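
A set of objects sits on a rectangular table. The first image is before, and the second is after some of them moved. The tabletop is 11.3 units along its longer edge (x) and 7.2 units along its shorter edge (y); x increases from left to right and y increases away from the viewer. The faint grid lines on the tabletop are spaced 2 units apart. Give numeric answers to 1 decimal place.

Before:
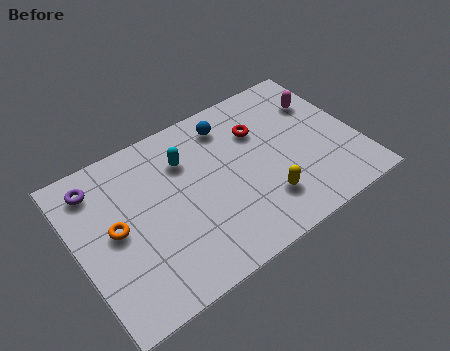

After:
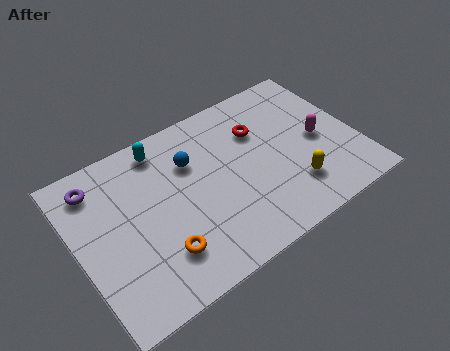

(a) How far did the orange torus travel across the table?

2.4

The orange torus was near (1.5, 3.7) before and (3.0, 1.8) after, so it travelled √(1.5² + 1.9²) ≈ 2.4 units.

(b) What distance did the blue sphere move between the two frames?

1.9

The blue sphere was near (6.5, 5.9) before and (4.8, 5.0) after, so it travelled √(1.7² + 0.9²) ≈ 1.9 units.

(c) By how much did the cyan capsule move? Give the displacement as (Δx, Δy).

(-0.8, 1.0)

The cyan capsule started near (4.6, 5.2) and ended near (3.8, 6.2).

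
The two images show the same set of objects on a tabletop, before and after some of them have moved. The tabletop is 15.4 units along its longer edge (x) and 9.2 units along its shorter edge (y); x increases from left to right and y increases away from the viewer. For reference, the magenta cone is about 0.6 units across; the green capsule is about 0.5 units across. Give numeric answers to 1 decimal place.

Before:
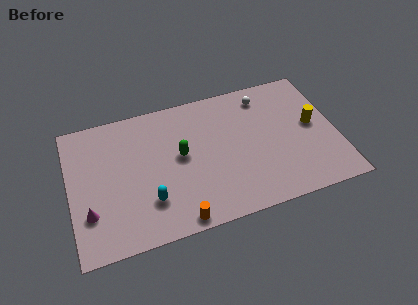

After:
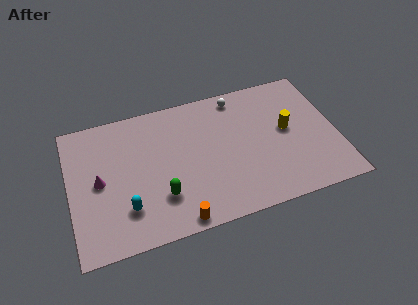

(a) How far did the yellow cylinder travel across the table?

1.5

The yellow cylinder was near (14.1, 4.9) before and (12.6, 5.0) after, so it travelled √(1.5² + 0.1²) ≈ 1.5 units.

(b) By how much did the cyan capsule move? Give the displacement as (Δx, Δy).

(-1.3, -0.1)

The cyan capsule was at about (4.4, 2.5) and moved to about (3.1, 2.4).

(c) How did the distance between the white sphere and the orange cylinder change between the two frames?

-0.5

They were about 8.9 units apart before and 8.4 after — 0.5 units closer together.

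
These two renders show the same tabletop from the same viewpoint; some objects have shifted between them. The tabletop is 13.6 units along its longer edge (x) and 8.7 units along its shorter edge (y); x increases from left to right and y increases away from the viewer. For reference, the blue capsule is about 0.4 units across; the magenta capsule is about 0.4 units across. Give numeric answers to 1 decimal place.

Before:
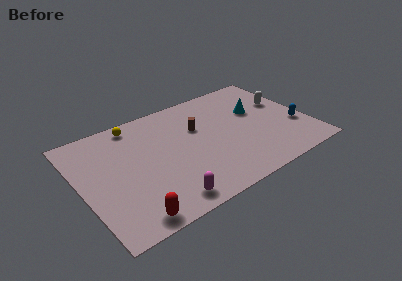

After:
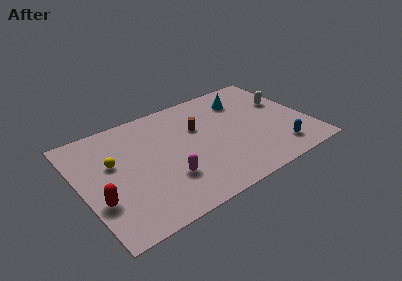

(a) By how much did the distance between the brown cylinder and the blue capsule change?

-0.4

The distance was about 6.2 in the first image and 5.8 in the second, so they moved 0.4 units closer together.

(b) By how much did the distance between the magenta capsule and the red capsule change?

+1.9

They were about 2.1 units apart before and 4.0 after — 1.9 units further apart.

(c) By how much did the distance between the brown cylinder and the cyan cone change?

-0.4

They were about 3.6 units apart before and 3.2 after — 0.4 units closer together.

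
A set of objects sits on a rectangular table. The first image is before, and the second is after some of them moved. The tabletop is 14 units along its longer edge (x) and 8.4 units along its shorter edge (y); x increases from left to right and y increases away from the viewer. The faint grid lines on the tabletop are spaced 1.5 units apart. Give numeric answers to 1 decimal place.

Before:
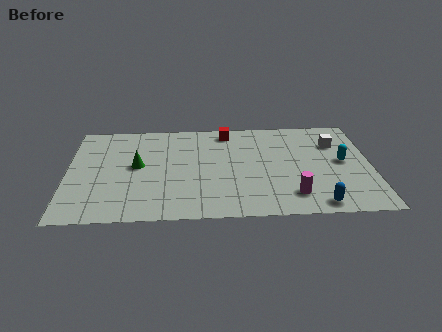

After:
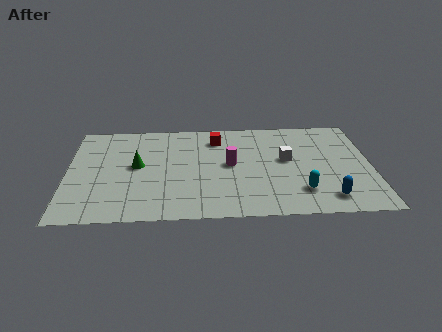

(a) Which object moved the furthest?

the magenta cylinder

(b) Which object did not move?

the green cone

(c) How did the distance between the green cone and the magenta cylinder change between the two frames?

-3.3

Before: roughly 7.6 units apart; after: 4.3. That's 3.3 units closer together.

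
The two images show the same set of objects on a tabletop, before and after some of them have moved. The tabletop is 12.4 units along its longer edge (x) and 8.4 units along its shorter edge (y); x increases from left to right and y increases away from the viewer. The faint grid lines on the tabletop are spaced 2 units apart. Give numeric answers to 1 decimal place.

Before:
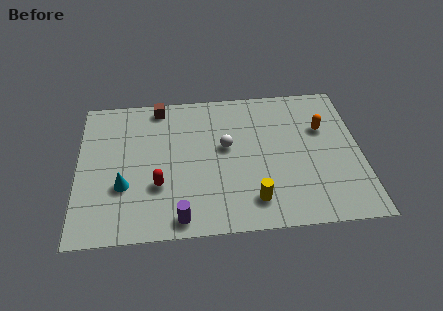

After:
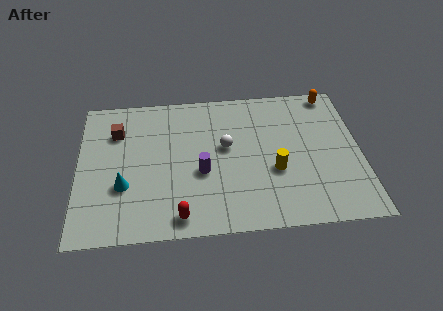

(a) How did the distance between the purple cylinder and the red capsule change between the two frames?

+0.5

Before: roughly 2.1 units apart; after: 2.6. That's 0.5 units further apart.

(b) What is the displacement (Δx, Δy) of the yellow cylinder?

(1.0, 1.6)

From the two frames, the yellow cylinder sits at roughly (7.6, 1.6) before and (8.6, 3.2) after.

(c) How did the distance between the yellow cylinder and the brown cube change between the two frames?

+0.4

Before: roughly 7.1 units apart; after: 7.5. That's 0.4 units further apart.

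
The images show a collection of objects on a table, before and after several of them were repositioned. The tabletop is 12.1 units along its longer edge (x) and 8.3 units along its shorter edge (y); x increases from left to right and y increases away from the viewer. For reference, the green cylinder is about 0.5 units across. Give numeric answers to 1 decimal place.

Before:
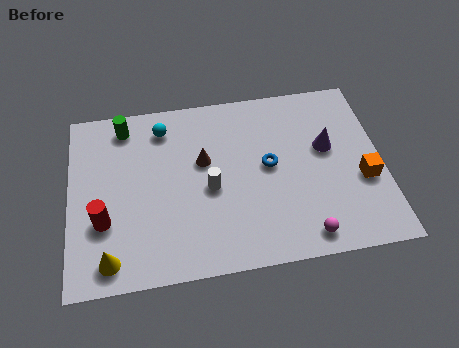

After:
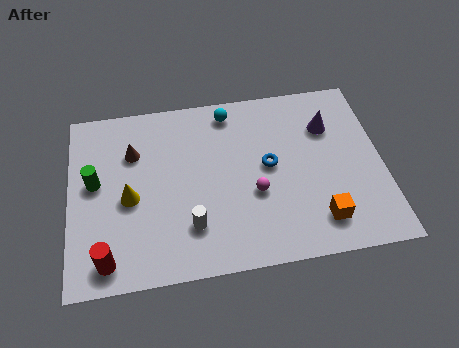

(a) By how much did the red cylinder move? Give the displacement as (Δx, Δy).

(0.1, -1.7)

From the two frames, the red cylinder sits at roughly (1.3, 2.8) before and (1.4, 1.1) after.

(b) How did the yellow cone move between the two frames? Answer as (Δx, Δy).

(0.8, 2.6)

The yellow cone started near (1.5, 1.1) and ended near (2.3, 3.7).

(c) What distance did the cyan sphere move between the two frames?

2.6

From (3.7, 6.8) to (6.3, 7.2), the cyan sphere covered √(2.6² + 0.4²) ≈ 2.6 units.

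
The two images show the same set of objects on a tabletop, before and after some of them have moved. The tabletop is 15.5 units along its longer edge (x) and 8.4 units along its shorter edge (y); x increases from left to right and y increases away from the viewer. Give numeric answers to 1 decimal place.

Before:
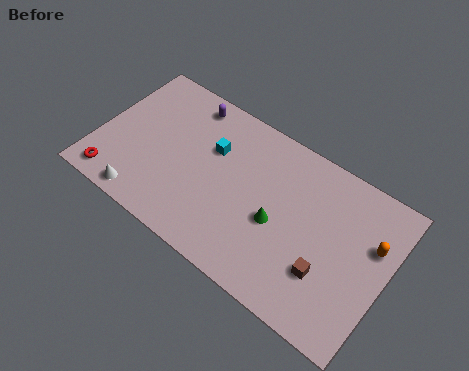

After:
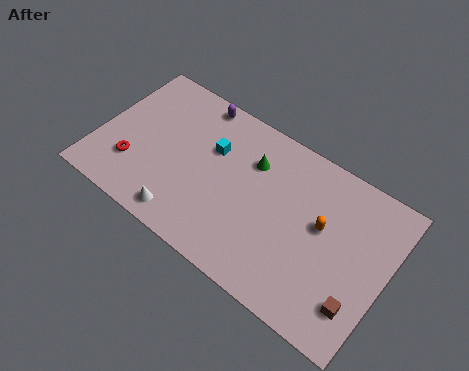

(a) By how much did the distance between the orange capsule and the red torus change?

-3.8

Before: roughly 14.0 units apart; after: 10.2. That's 3.8 units closer together.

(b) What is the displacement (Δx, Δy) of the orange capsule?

(-2.6, -0.6)

The orange capsule started near (14.6, 5.4) and ended near (12.0, 4.8).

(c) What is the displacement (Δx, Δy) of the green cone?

(-1.8, 2.4)

The green cone was at about (9.8, 3.6) and moved to about (8.0, 6.0).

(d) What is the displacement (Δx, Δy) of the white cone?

(2.2, 0.2)

The white cone started near (3.0, 0.9) and ended near (5.2, 1.1).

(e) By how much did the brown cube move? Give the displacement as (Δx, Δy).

(1.8, -0.6)

The brown cube started near (12.6, 2.6) and ended near (14.4, 2.0).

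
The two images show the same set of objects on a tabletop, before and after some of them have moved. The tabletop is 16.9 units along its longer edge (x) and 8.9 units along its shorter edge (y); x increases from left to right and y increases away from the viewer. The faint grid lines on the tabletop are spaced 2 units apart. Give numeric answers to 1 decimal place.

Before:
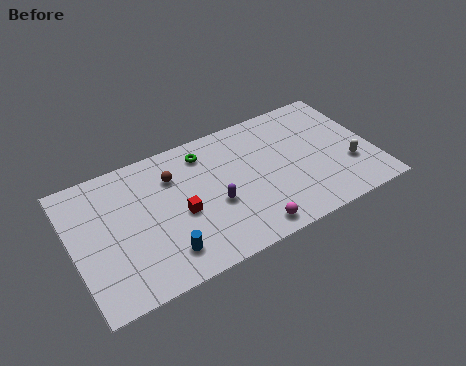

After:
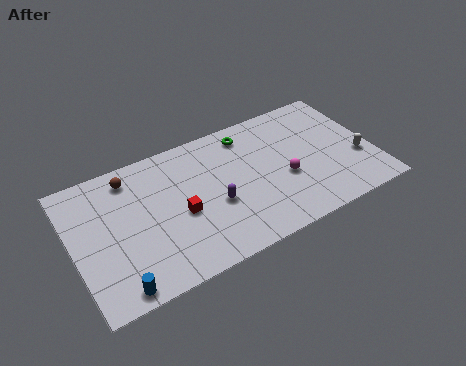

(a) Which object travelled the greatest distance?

the magenta sphere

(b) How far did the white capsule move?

0.7

From (15.4, 2.9) to (16.0, 3.2), the white capsule covered √(0.6² + 0.3²) ≈ 0.7 units.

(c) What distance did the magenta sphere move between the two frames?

3.5

From (9.4, 1.1) to (11.8, 3.6), the magenta sphere covered √(2.4² + 2.5²) ≈ 3.5 units.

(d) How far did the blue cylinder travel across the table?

2.8

From (4.7, 1.8) to (2.0, 0.9), the blue cylinder covered √(2.7² + 0.9²) ≈ 2.8 units.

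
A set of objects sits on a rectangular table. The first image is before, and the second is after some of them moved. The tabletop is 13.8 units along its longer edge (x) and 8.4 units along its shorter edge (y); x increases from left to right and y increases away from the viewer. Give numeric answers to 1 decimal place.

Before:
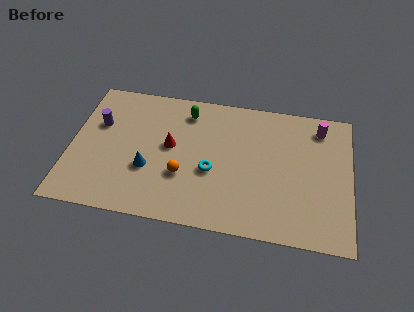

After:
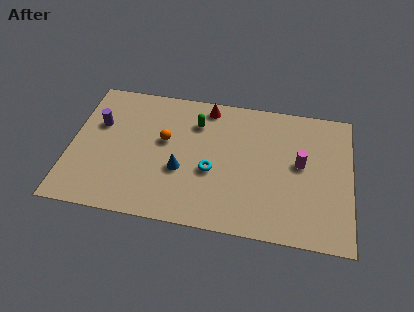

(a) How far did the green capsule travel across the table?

0.8

The green capsule moved from about (5.6, 6.9) to (6.1, 6.3), a distance of √(0.5² + 0.6²) ≈ 0.8.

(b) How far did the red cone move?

3.3

The red cone was near (4.9, 4.6) before and (6.6, 7.4) after, so it travelled √(1.7² + 2.8²) ≈ 3.3 units.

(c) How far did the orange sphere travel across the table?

2.2

From (5.6, 2.9) to (4.6, 4.9), the orange sphere covered √(1.0² + 2.0²) ≈ 2.2 units.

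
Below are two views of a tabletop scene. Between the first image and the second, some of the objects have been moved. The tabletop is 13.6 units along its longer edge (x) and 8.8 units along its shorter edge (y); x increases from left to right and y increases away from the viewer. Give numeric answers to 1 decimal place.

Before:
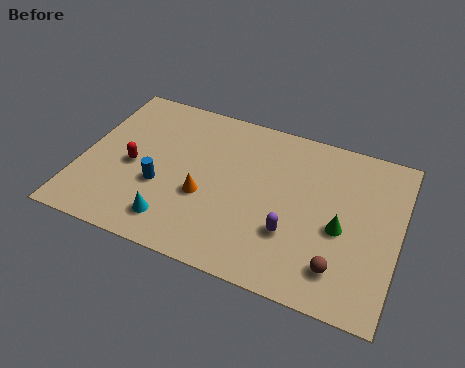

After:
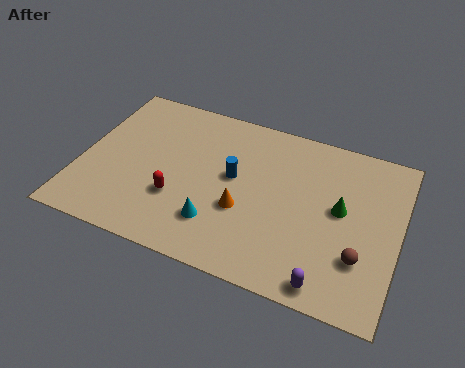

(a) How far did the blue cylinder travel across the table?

3.4

From (3.5, 3.3) to (6.5, 4.9), the blue cylinder covered √(3.0² + 1.6²) ≈ 3.4 units.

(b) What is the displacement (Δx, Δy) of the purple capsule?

(1.7, -1.9)

The purple capsule started near (9.2, 2.8) and ended near (10.9, 0.9).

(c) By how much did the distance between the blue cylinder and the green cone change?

-3.1

Before: roughly 7.7 units apart; after: 4.6. That's 3.1 units closer together.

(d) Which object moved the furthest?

the blue cylinder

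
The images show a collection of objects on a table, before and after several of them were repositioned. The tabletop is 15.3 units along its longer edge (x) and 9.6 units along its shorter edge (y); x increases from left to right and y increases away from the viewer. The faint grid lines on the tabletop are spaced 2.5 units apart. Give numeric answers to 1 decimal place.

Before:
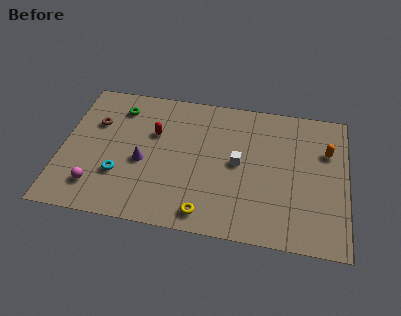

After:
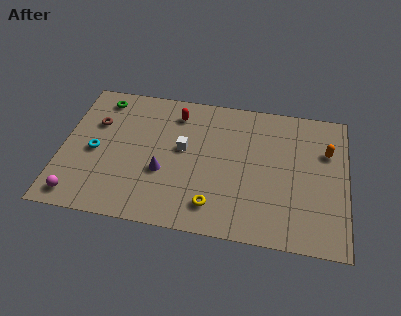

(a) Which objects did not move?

the brown torus and the orange capsule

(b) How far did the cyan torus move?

2.0

The cyan torus was near (3.2, 3.0) before and (1.8, 4.4) after, so it travelled √(1.4² + 1.4²) ≈ 2.0 units.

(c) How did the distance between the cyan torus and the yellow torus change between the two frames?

+2.0

Before: roughly 5.0 units apart; after: 7.0. That's 2.0 units further apart.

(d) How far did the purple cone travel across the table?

1.2

The purple cone moved from about (4.4, 4.1) to (5.5, 3.6), a distance of √(1.1² + 0.5²) ≈ 1.2.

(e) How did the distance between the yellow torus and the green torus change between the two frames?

+0.9

Before: roughly 8.2 units apart; after: 9.1. That's 0.9 units further apart.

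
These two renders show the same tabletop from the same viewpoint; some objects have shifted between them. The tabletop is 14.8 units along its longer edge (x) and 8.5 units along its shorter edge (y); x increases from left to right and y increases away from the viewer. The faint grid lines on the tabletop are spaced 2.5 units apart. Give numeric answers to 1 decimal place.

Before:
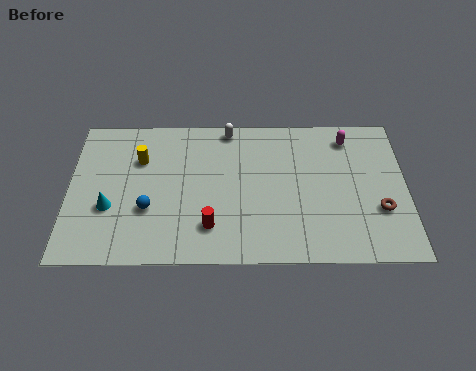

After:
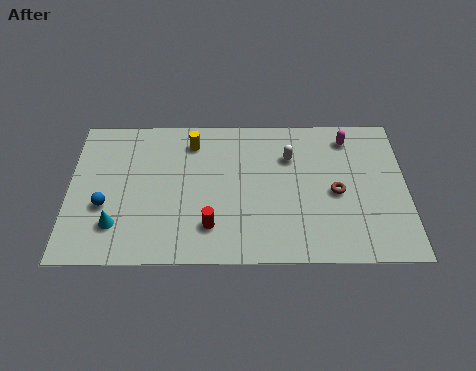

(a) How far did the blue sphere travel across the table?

1.9

From (3.5, 3.0) to (1.6, 3.2), the blue sphere covered √(1.9² + 0.2²) ≈ 1.9 units.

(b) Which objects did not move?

the magenta capsule and the red cylinder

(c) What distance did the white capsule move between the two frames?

3.2

The white capsule was near (7.0, 7.7) before and (9.7, 6.0) after, so it travelled √(2.7² + 1.7²) ≈ 3.2 units.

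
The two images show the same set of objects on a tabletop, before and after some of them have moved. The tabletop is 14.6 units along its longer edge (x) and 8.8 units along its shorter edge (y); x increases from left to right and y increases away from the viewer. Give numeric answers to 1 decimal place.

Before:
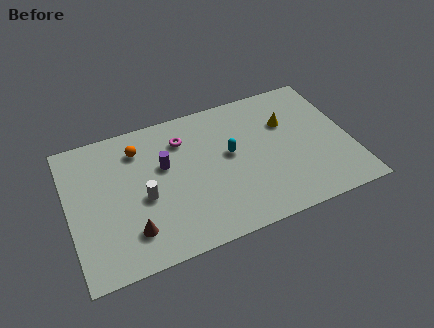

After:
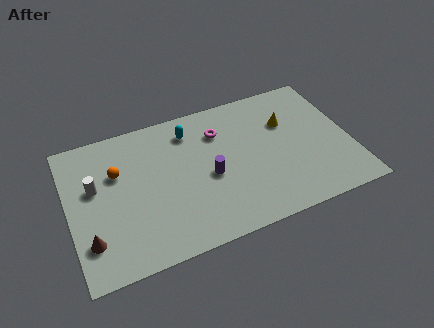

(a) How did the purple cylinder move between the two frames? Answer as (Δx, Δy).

(2.2, -1.5)

The purple cylinder started near (5.0, 5.4) and ended near (7.2, 3.9).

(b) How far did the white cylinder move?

2.8

From (3.8, 3.8) to (1.4, 5.3), the white cylinder covered √(2.4² + 1.5²) ≈ 2.8 units.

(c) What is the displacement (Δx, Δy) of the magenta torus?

(1.9, -0.2)

From the two frames, the magenta torus sits at roughly (6.1, 6.7) before and (8.0, 6.5) after.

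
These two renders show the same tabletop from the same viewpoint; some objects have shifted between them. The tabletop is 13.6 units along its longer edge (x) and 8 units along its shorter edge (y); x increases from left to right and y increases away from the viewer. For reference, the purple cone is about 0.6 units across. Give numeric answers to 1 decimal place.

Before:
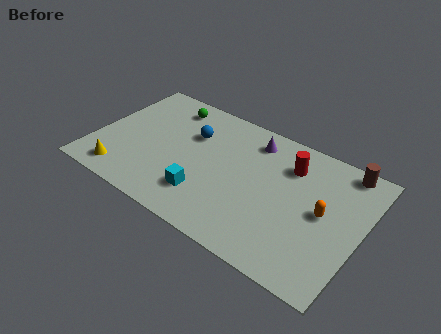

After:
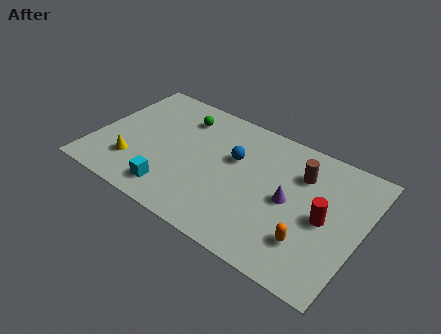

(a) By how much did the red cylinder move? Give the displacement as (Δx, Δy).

(2.1, -2.2)

From the two frames, the red cylinder sits at roughly (9.7, 6.0) before and (11.8, 3.8) after.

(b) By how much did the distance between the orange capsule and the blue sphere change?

-1.9

The distance was about 7.1 in the first image and 5.2 in the second, so they moved 1.9 units closer together.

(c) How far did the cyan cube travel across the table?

1.7

The cyan cube was near (6.0, 2.0) before and (4.4, 1.4) after, so it travelled √(1.6² + 0.6²) ≈ 1.7 units.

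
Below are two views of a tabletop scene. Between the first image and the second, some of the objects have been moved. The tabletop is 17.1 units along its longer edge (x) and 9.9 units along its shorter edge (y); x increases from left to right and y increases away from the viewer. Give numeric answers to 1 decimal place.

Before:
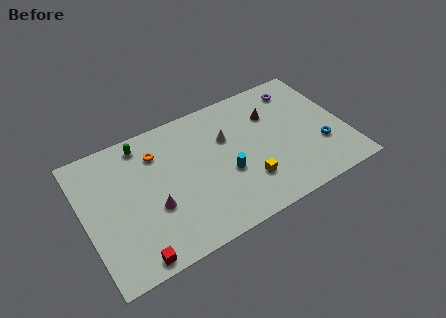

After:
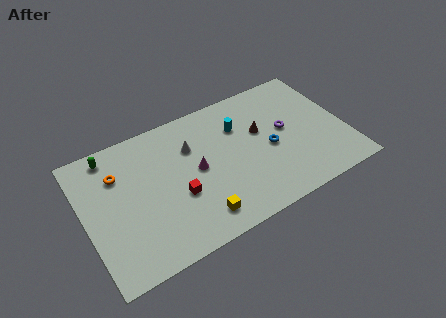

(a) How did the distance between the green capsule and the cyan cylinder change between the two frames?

+1.7

The distance was about 6.8 in the first image and 8.5 in the second, so they moved 1.7 units further apart.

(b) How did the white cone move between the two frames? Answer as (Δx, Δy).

(-2.3, 0.4)

From the two frames, the white cone sits at roughly (9.5, 6.5) before and (7.2, 6.9) after.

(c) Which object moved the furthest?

the red cube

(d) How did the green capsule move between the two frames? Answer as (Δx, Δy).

(-2.1, 0.1)

The green capsule was at about (4.2, 8.6) and moved to about (2.1, 8.7).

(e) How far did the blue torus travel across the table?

3.5

The blue torus moved from about (15.3, 3.2) to (12.1, 4.5), a distance of √(3.2² + 1.3²) ≈ 3.5.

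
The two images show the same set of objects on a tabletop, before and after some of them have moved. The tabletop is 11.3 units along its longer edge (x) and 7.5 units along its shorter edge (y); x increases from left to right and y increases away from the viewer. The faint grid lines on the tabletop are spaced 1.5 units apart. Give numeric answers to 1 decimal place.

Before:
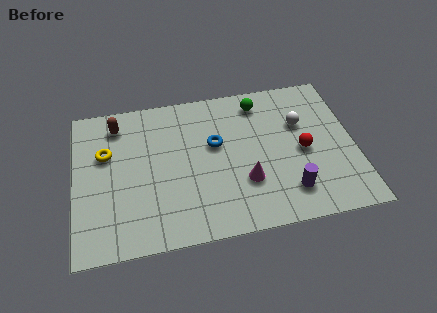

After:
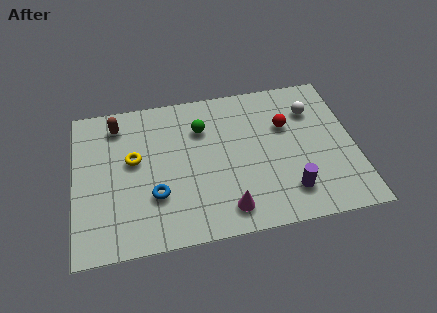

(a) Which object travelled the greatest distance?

the blue torus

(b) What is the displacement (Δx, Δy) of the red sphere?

(-0.6, 1.4)

From the two frames, the red sphere sits at roughly (9.2, 3.5) before and (8.6, 4.9) after.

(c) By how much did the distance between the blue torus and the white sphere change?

+3.7

They were about 3.5 units apart before and 7.2 after — 3.7 units further apart.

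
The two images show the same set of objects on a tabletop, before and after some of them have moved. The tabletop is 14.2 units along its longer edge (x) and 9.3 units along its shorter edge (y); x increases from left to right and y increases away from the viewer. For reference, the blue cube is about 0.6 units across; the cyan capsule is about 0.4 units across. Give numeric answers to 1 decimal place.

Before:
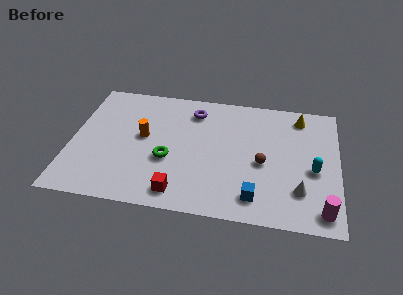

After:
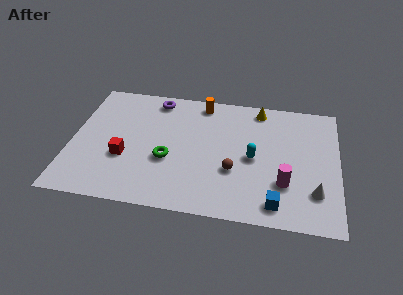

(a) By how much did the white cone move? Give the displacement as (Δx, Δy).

(0.8, 0.0)

The white cone was at about (12.2, 2.4) and moved to about (13.0, 2.4).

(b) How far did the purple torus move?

2.2

The purple torus moved from about (6.4, 7.5) to (4.3, 8.1), a distance of √(2.1² + 0.6²) ≈ 2.2.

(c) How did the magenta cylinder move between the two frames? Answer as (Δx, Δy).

(-2.0, 1.6)

The magenta cylinder started near (13.4, 1.2) and ended near (11.4, 2.8).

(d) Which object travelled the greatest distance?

the orange cylinder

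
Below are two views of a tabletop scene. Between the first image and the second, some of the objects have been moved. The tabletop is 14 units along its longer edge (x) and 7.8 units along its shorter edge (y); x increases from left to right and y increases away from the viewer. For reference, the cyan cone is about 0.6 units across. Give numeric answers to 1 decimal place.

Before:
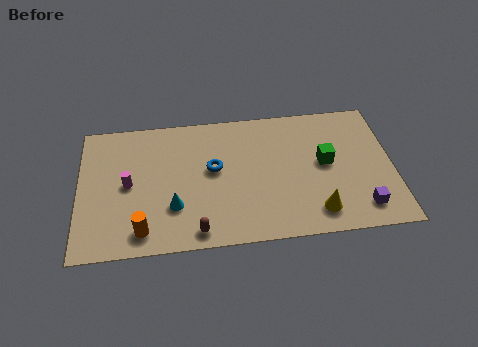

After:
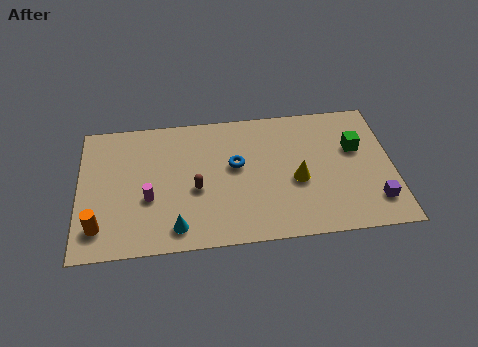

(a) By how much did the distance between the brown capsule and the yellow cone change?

-0.8

Before: roughly 5.3 units apart; after: 4.5. That's 0.8 units closer together.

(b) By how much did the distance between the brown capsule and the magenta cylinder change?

-2.1

Before: roughly 4.2 units apart; after: 2.1. That's 2.1 units closer together.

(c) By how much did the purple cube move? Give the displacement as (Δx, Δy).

(0.6, 0.3)

The purple cube was at about (12.5, 1.4) and moved to about (13.1, 1.7).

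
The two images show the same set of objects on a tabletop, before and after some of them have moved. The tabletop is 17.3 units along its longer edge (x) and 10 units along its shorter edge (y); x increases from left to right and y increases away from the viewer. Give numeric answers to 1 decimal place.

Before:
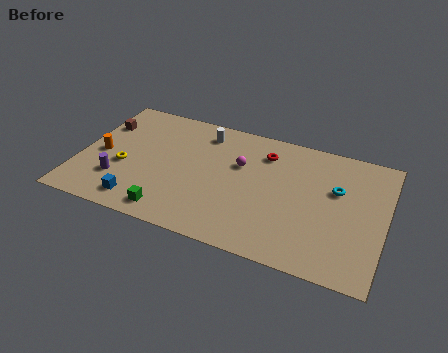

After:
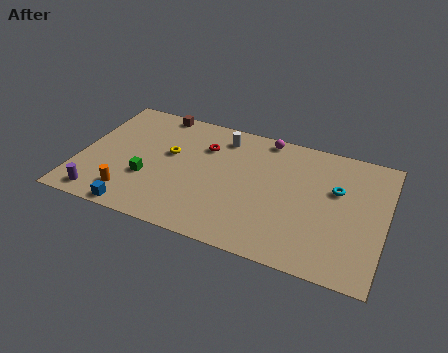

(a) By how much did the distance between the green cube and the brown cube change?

-1.8

The distance was about 7.5 in the first image and 5.7 in the second, so they moved 1.8 units closer together.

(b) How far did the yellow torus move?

3.1

From (2.6, 4.0) to (5.0, 5.9), the yellow torus covered √(2.4² + 1.9²) ≈ 3.1 units.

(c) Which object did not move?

the cyan torus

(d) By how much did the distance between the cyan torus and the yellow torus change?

-2.6

Before: roughly 12.1 units apart; after: 9.5. That's 2.6 units closer together.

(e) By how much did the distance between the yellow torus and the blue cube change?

+2.5

They were about 2.8 units apart before and 5.3 after — 2.5 units further apart.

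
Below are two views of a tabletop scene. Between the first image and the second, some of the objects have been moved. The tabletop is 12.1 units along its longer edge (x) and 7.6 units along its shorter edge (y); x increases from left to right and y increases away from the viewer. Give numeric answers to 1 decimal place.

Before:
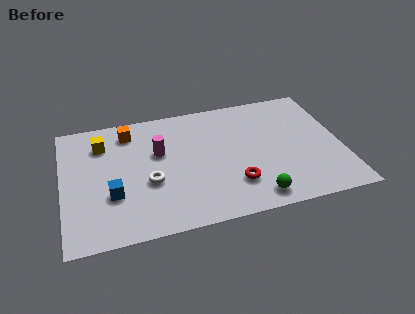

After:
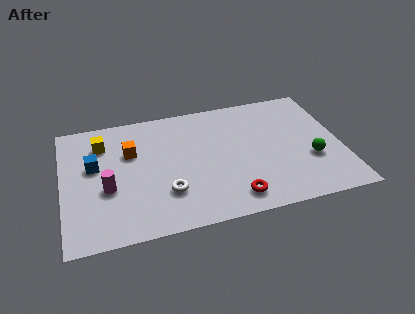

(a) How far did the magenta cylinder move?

2.9

The magenta cylinder was near (4.2, 4.7) before and (1.9, 3.0) after, so it travelled √(2.3² + 1.7²) ≈ 2.9 units.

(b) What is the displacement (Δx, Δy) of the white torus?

(0.7, -0.8)

From the two frames, the white torus sits at roughly (3.7, 3.0) before and (4.4, 2.2) after.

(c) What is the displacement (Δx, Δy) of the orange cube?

(0.0, -1.3)

The orange cube was at about (3.0, 6.3) and moved to about (3.0, 5.0).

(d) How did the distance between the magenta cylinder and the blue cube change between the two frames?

-1.4

They were about 3.0 units apart before and 1.6 after — 1.4 units closer together.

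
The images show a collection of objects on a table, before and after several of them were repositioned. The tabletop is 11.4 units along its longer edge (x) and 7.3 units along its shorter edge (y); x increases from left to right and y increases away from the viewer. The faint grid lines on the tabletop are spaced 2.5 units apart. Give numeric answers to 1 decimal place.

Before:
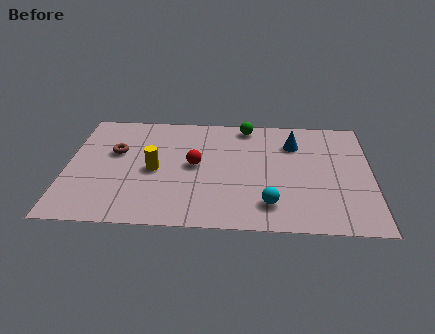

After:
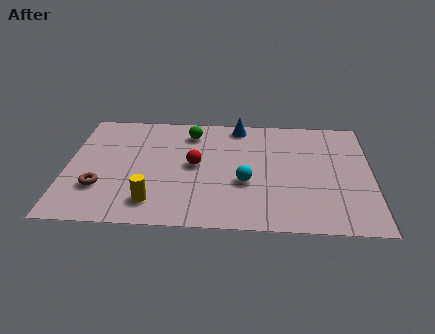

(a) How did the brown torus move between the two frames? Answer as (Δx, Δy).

(-0.5, -2.3)

The brown torus was at about (1.8, 4.5) and moved to about (1.3, 2.2).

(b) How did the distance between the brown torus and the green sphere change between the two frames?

-0.3

Before: roughly 5.3 units apart; after: 5.0. That's 0.3 units closer together.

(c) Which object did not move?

the red sphere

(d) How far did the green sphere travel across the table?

2.2

From (6.7, 6.5) to (4.6, 5.9), the green sphere covered √(2.1² + 0.6²) ≈ 2.2 units.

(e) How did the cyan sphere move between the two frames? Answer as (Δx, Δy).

(-0.9, 1.3)

The cyan sphere started near (7.6, 1.5) and ended near (6.7, 2.8).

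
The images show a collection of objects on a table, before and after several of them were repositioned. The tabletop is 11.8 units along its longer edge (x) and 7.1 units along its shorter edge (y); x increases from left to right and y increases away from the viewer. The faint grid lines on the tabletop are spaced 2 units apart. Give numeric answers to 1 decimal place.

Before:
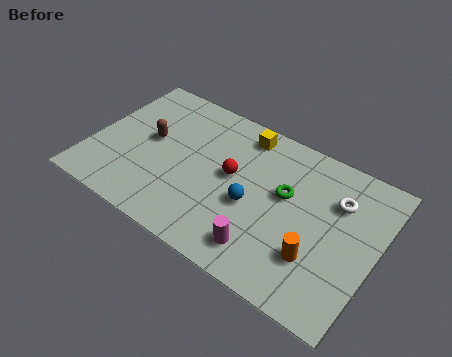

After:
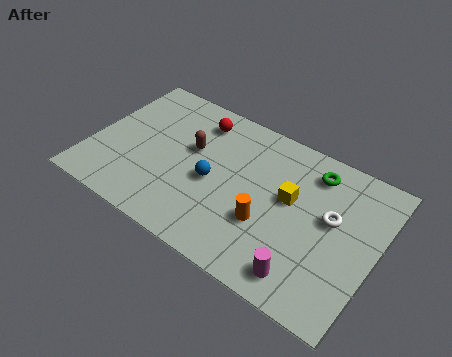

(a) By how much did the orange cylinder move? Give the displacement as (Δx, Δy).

(-2.1, 0.4)

From the two frames, the orange cylinder sits at roughly (9.6, 2.1) before and (7.5, 2.5) after.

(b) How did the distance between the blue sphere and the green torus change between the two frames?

+2.9

They were about 1.7 units apart before and 4.6 after — 2.9 units further apart.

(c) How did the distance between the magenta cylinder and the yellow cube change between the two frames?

-1.9

Before: roughly 5.1 units apart; after: 3.2. That's 1.9 units closer together.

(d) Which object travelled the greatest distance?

the yellow cube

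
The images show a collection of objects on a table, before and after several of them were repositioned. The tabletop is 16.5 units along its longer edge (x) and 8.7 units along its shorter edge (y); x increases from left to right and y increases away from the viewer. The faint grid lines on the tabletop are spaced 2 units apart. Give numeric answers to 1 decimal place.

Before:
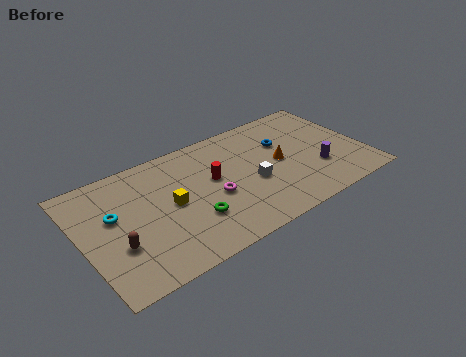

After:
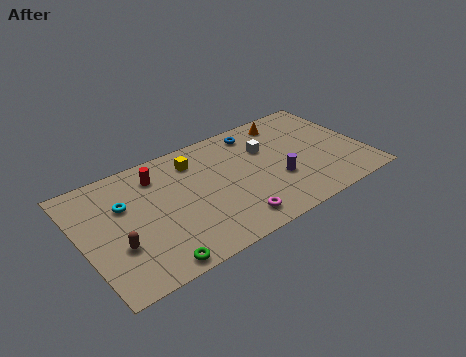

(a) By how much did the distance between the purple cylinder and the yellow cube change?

-2.9

They were about 8.6 units apart before and 5.7 after — 2.9 units closer together.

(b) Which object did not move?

the brown capsule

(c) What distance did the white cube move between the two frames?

2.5

The white cube moved from about (9.8, 3.6) to (11.0, 5.8), a distance of √(1.2² + 2.2²) ≈ 2.5.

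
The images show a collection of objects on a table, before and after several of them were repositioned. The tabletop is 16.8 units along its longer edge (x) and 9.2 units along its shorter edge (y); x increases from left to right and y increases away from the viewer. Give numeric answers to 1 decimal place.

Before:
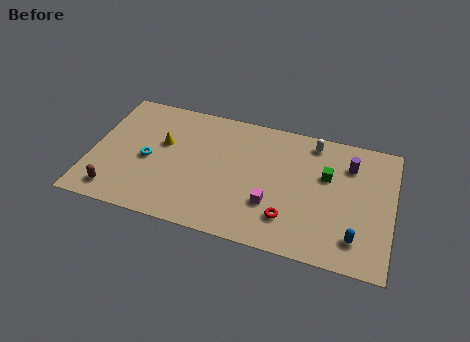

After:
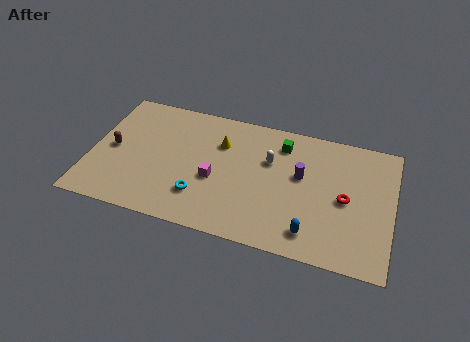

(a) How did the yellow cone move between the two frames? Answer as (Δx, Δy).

(3.2, 0.9)

The yellow cone was at about (3.9, 5.6) and moved to about (7.1, 6.5).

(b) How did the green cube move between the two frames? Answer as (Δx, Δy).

(-2.6, 1.6)

The green cube was at about (13.1, 5.8) and moved to about (10.5, 7.4).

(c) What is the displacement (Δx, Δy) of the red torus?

(3.0, 2.2)

The red torus was at about (11.2, 2.2) and moved to about (14.2, 4.4).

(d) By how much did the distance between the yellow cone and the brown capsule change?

+1.4

Before: roughly 4.8 units apart; after: 6.2. That's 1.4 units further apart.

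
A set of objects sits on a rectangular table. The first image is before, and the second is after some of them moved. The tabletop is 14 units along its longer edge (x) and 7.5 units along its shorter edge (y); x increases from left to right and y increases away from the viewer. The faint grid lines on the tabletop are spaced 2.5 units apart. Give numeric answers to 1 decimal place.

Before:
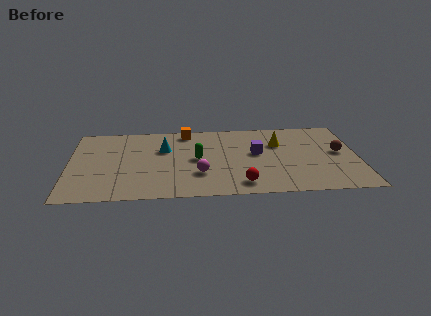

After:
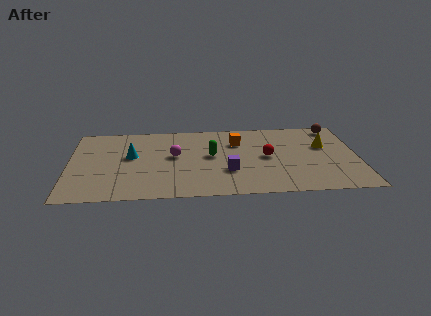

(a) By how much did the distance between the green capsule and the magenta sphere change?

+0.3

The distance was about 1.5 in the first image and 1.8 in the second, so they moved 0.3 units further apart.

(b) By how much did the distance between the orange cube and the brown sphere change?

-2.9

They were about 7.8 units apart before and 4.9 after — 2.9 units closer together.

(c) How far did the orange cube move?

2.8

The orange cube was near (5.7, 6.6) before and (8.2, 5.4) after, so it travelled √(2.5² + 1.2²) ≈ 2.8 units.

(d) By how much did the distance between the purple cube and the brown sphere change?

+2.7

They were about 4.0 units apart before and 6.7 after — 2.7 units further apart.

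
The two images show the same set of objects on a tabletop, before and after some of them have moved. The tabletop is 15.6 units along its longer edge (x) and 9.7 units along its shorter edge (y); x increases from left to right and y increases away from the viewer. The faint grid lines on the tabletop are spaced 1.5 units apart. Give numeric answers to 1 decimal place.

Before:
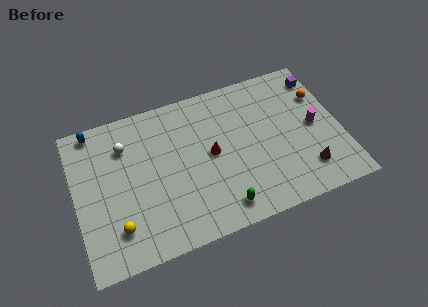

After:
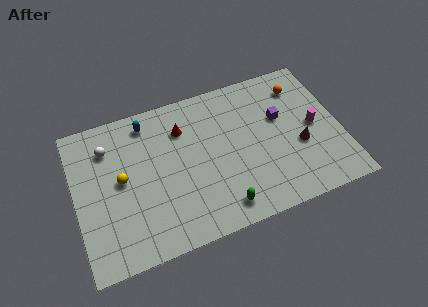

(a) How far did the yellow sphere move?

2.9

The yellow sphere moved from about (2.2, 2.2) to (2.7, 5.1), a distance of √(0.5² + 2.9²) ≈ 2.9.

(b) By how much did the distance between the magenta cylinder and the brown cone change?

-1.4

Before: roughly 2.8 units apart; after: 1.4. That's 1.4 units closer together.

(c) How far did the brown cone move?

1.7

The brown cone was near (13.3, 2.1) before and (13.1, 3.8) after, so it travelled √(0.2² + 1.7²) ≈ 1.7 units.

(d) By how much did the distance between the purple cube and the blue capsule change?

-5.4

Before: roughly 13.4 units apart; after: 8.0. That's 5.4 units closer together.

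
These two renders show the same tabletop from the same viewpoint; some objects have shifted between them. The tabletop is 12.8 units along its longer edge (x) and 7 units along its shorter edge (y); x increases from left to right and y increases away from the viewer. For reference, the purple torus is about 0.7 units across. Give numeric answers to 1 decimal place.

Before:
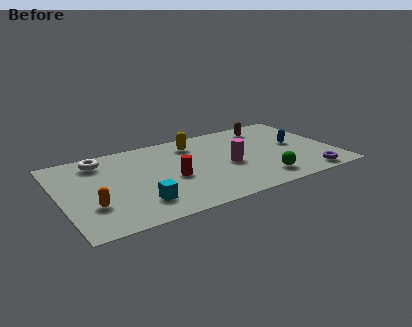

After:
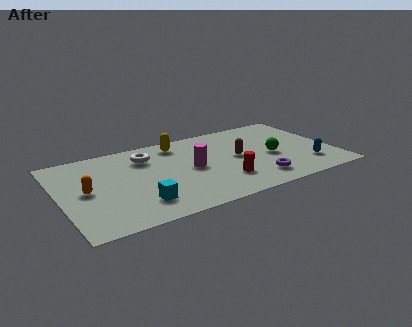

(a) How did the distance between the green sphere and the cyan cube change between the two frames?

+1.0

They were about 5.7 units apart before and 6.7 after — 1.0 units further apart.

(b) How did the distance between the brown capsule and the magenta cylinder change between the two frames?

-1.3

The distance was about 3.5 in the first image and 2.2 in the second, so they moved 1.3 units closer together.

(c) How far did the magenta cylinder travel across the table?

1.7

From (7.8, 3.1) to (6.1, 3.5), the magenta cylinder covered √(1.7² + 0.4²) ≈ 1.7 units.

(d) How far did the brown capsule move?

2.8

The brown capsule was near (10.1, 5.8) before and (8.3, 3.6) after, so it travelled √(1.8² + 2.2²) ≈ 2.8 units.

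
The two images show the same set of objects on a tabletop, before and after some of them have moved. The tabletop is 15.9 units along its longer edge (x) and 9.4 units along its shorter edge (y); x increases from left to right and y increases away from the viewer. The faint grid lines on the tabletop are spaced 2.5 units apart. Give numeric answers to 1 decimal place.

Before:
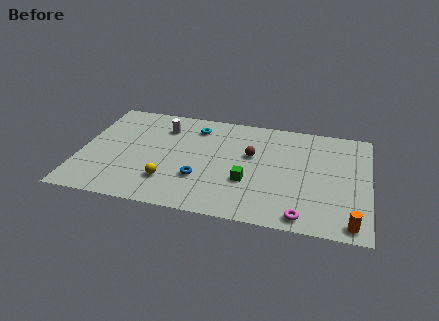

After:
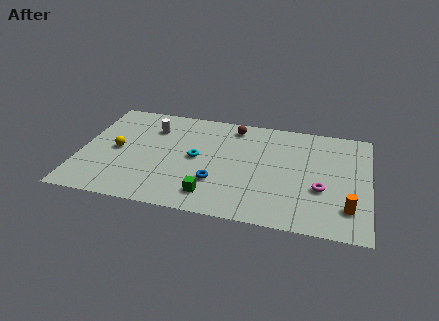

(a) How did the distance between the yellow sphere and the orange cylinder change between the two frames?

+2.9

They were about 10.1 units apart before and 13.0 after — 2.9 units further apart.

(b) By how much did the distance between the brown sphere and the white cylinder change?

-0.6

The distance was about 5.2 in the first image and 4.6 in the second, so they moved 0.6 units closer together.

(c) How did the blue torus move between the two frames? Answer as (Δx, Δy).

(0.9, -0.1)

The blue torus was at about (6.7, 3.0) and moved to about (7.6, 2.9).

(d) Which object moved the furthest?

the yellow sphere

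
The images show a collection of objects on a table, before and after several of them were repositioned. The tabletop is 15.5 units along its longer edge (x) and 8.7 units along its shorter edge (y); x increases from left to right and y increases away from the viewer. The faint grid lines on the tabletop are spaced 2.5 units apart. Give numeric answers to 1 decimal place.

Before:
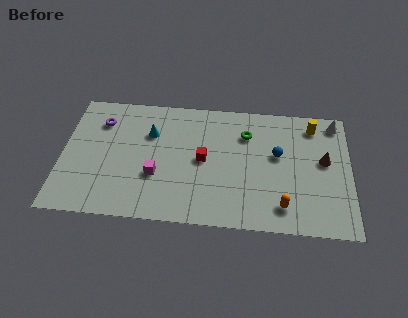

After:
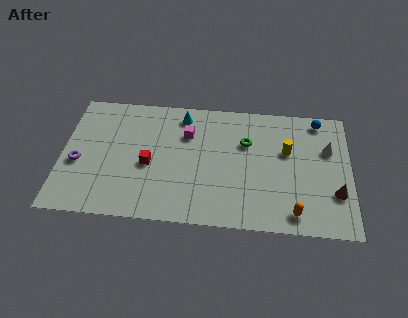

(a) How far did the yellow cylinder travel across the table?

2.4

The yellow cylinder was near (13.5, 7.3) before and (12.1, 5.4) after, so it travelled √(1.4² + 1.9²) ≈ 2.4 units.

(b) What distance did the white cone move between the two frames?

1.9

From (14.7, 7.6) to (14.3, 5.7), the white cone covered √(0.4² + 1.9²) ≈ 1.9 units.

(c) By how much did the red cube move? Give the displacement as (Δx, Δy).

(-2.9, -0.6)

The red cube started near (7.6, 4.4) and ended near (4.7, 3.8).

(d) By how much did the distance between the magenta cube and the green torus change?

-2.6

Before: roughly 5.8 units apart; after: 3.2. That's 2.6 units closer together.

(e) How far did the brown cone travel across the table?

2.3

From (14.1, 4.9) to (14.7, 2.7), the brown cone covered √(0.6² + 2.2²) ≈ 2.3 units.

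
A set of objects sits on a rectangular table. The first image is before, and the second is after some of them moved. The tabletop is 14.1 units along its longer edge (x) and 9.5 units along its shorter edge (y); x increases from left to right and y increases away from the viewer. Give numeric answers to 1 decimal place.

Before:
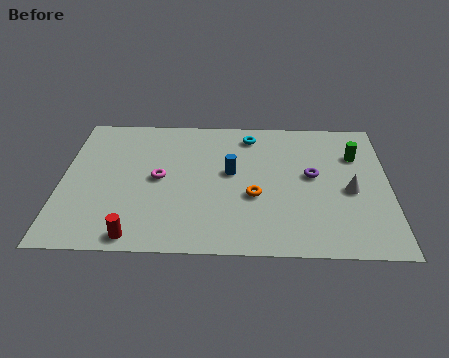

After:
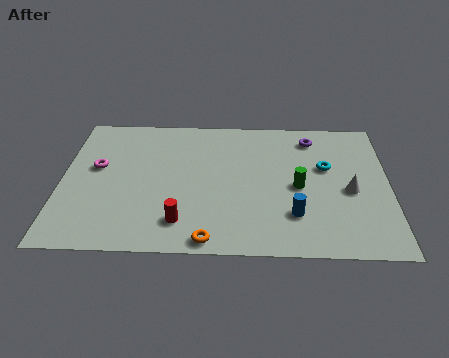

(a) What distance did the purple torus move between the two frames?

2.7

The purple torus was near (10.8, 5.2) before and (10.8, 7.9) after, so it travelled √(0.0² + 2.7²) ≈ 2.7 units.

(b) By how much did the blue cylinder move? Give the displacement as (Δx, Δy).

(2.7, -2.8)

From the two frames, the blue cylinder sits at roughly (7.3, 5.3) before and (10.0, 2.5) after.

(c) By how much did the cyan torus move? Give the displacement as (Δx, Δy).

(3.3, -2.2)

The cyan torus started near (8.1, 8.0) and ended near (11.4, 5.8).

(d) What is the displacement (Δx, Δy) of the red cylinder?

(1.9, 1.0)

The red cylinder was at about (3.3, 0.9) and moved to about (5.2, 1.9).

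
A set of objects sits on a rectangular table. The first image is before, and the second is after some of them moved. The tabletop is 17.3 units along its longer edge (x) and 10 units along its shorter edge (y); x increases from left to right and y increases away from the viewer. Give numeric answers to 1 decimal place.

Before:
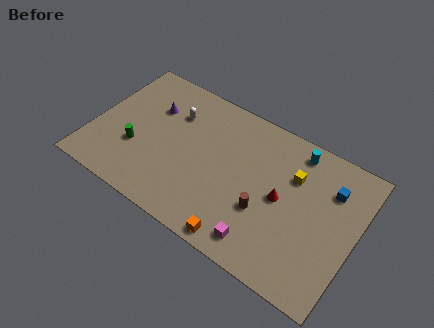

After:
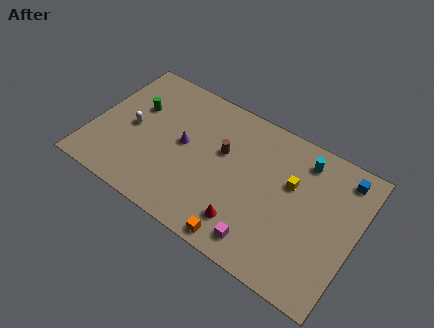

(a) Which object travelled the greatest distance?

the brown cylinder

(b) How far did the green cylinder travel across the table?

2.9

From (3.0, 3.5) to (2.5, 6.4), the green cylinder covered √(0.5² + 2.9²) ≈ 2.9 units.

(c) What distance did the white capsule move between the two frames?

3.4

The white capsule moved from about (4.9, 7.2) to (2.5, 4.8), a distance of √(2.4² + 2.4²) ≈ 3.4.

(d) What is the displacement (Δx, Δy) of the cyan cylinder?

(0.5, -0.4)

The cyan cylinder was at about (12.9, 8.7) and moved to about (13.4, 8.3).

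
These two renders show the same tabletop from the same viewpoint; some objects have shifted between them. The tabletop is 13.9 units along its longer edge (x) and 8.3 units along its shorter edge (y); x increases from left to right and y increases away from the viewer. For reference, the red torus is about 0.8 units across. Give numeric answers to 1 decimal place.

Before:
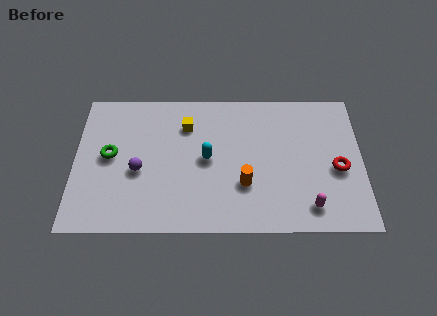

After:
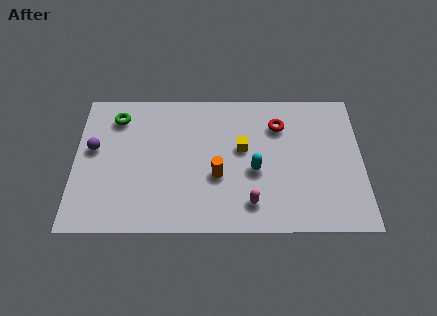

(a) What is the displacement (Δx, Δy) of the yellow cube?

(2.7, -1.4)

The yellow cube started near (5.4, 6.2) and ended near (8.1, 4.8).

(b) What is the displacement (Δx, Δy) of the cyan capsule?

(2.3, -0.7)

The cyan capsule started near (6.4, 4.2) and ended near (8.7, 3.5).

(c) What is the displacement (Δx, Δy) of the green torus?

(0.3, 2.3)

From the two frames, the green torus sits at roughly (1.7, 4.4) before and (2.0, 6.7) after.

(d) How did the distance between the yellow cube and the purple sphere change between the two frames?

+3.7

The distance was about 3.5 in the first image and 7.2 in the second, so they moved 3.7 units further apart.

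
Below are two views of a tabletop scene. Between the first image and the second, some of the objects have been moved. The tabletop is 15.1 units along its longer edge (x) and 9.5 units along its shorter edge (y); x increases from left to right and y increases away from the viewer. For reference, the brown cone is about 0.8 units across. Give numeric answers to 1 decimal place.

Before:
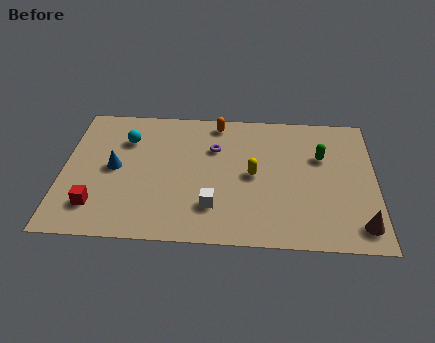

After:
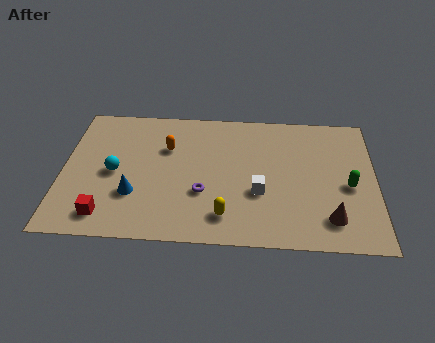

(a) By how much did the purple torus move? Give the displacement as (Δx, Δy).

(-0.5, -3.2)

The purple torus started near (7.3, 6.5) and ended near (6.8, 3.3).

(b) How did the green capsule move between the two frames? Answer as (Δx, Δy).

(1.3, -2.0)

The green capsule was at about (12.5, 6.2) and moved to about (13.8, 4.2).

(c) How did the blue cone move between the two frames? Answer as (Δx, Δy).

(1.0, -1.8)

The blue cone was at about (2.5, 4.8) and moved to about (3.5, 3.0).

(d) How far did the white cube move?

2.5

The white cube moved from about (7.3, 2.4) to (9.5, 3.5), a distance of √(2.2² + 1.1²) ≈ 2.5.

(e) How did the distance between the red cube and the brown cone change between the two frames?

-1.9

Before: roughly 12.6 units apart; after: 10.7. That's 1.9 units closer together.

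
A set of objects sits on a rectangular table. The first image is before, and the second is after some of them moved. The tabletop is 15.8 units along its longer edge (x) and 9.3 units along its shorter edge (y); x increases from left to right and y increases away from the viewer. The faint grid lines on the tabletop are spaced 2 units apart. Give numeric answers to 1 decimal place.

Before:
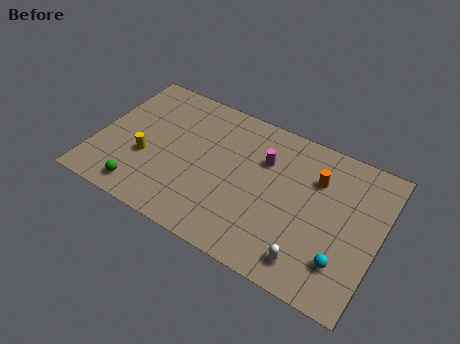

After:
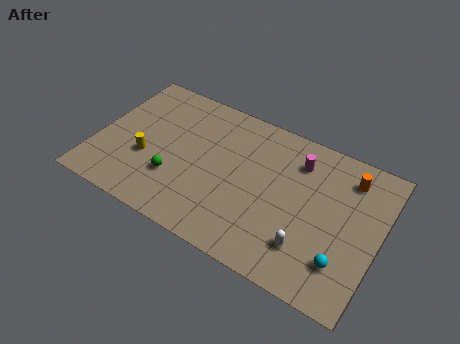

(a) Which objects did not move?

the yellow cylinder and the cyan sphere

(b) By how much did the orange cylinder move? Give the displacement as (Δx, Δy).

(1.7, 0.9)

The orange cylinder was at about (12.1, 6.6) and moved to about (13.8, 7.5).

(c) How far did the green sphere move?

2.3

From (3.0, 1.3) to (4.6, 2.9), the green sphere covered √(1.6² + 1.6²) ≈ 2.3 units.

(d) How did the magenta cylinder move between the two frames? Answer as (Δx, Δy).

(1.8, 0.8)

The magenta cylinder started near (9.2, 6.4) and ended near (11.0, 7.2).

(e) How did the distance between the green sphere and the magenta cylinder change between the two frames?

-0.3

The distance was about 8.0 in the first image and 7.7 in the second, so they moved 0.3 units closer together.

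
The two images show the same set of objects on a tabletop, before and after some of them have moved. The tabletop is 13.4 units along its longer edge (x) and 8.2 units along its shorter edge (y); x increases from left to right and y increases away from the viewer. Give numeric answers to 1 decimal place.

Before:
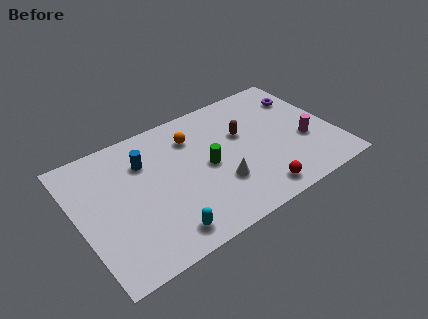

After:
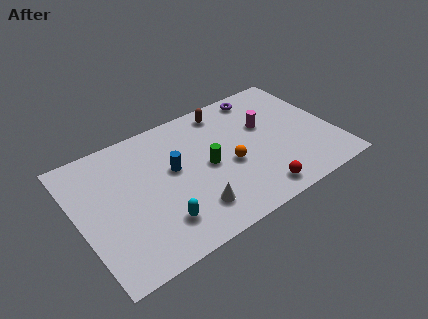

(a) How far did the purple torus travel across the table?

2.4

The purple torus moved from about (12.3, 6.1) to (10.2, 7.2), a distance of √(2.1² + 1.1²) ≈ 2.4.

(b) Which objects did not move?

the red sphere and the green cylinder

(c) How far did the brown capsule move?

2.1

From (8.8, 5.1) to (8.2, 7.1), the brown capsule covered √(0.6² + 2.0²) ≈ 2.1 units.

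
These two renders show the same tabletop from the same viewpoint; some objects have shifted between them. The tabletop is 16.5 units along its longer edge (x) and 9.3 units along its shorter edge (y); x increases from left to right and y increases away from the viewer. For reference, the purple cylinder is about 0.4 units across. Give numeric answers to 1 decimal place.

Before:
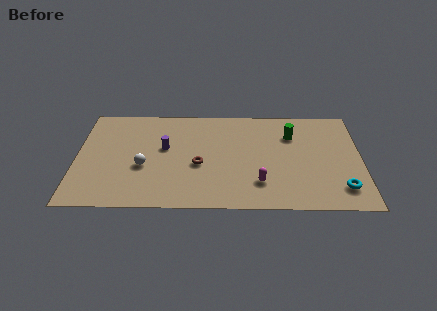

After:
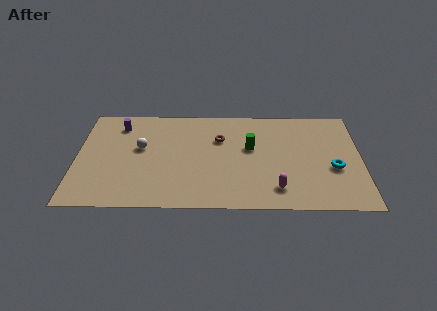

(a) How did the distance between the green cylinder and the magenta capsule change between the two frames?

-0.8

Before: roughly 4.8 units apart; after: 4.0. That's 0.8 units closer together.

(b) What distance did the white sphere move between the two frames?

1.7

The white sphere was near (3.9, 3.7) before and (3.7, 5.4) after, so it travelled √(0.2² + 1.7²) ≈ 1.7 units.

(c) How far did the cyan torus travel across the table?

1.8

The cyan torus was near (15.3, 1.9) before and (14.9, 3.7) after, so it travelled √(0.4² + 1.8²) ≈ 1.8 units.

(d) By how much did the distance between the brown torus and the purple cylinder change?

+3.5

They were about 2.5 units apart before and 6.0 after — 3.5 units further apart.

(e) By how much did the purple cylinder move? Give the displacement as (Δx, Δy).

(-2.7, 2.1)

The purple cylinder started near (5.1, 5.4) and ended near (2.4, 7.5).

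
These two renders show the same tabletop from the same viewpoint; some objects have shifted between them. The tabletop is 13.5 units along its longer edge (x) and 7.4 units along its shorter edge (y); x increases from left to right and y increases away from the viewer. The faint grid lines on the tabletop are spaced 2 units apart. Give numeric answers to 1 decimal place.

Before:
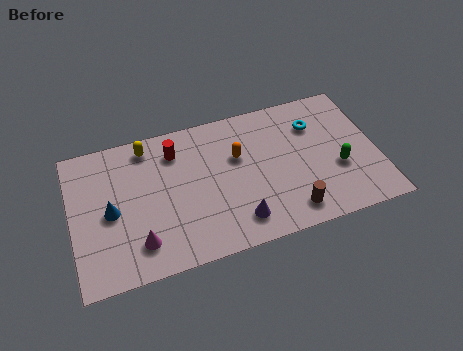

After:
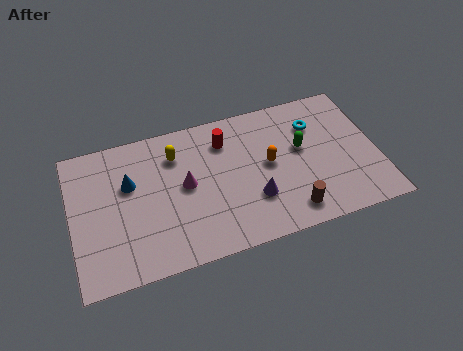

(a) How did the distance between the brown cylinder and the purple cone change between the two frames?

-0.4

They were about 2.3 units apart before and 1.9 after — 0.4 units closer together.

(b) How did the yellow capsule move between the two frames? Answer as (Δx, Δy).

(1.2, -0.8)

The yellow capsule was at about (3.5, 6.4) and moved to about (4.7, 5.6).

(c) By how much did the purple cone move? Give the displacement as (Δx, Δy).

(0.8, 0.9)

The purple cone started near (7.1, 1.4) and ended near (7.9, 2.3).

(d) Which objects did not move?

the brown cylinder and the cyan torus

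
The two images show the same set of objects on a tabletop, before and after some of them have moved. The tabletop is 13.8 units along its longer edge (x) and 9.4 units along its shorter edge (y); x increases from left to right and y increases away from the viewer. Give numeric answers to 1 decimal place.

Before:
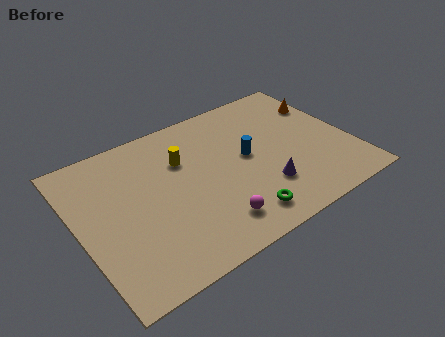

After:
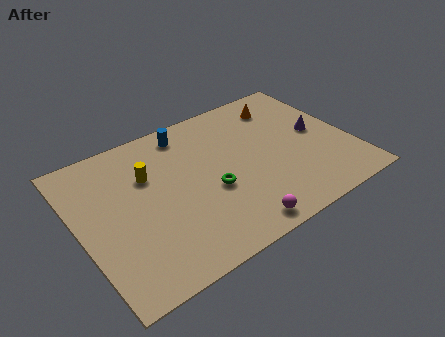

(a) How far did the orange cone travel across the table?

2.2

The orange cone moved from about (13.0, 6.7) to (11.0, 7.6), a distance of √(2.0² + 0.9²) ≈ 2.2.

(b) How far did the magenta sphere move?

1.3

From (6.2, 1.8) to (7.2, 1.0), the magenta sphere covered √(1.0² + 0.8²) ≈ 1.3 units.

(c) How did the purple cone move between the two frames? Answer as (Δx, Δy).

(3.3, 2.3)

The purple cone was at about (9.0, 2.6) and moved to about (12.3, 4.9).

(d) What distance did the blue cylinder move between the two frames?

4.0

The blue cylinder was near (8.6, 5.0) before and (6.0, 8.1) after, so it travelled √(2.6² + 3.1²) ≈ 4.0 units.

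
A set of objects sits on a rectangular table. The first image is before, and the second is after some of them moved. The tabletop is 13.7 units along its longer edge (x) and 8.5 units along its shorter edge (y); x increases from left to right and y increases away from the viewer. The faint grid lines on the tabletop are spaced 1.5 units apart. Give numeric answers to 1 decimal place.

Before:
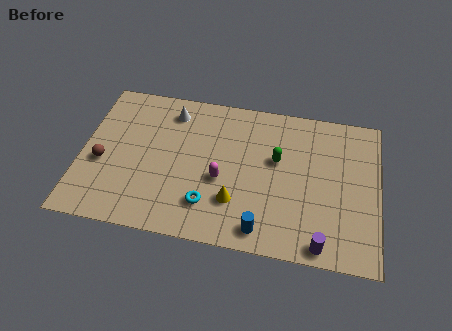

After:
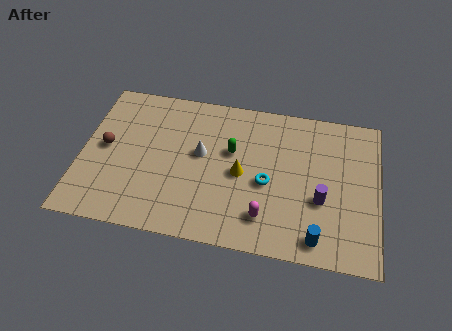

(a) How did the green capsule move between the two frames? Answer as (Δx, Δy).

(-2.1, 0.1)

From the two frames, the green capsule sits at roughly (9.0, 5.1) before and (6.9, 5.2) after.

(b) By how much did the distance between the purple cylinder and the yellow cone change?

-0.5

The distance was about 4.3 in the first image and 3.8 in the second, so they moved 0.5 units closer together.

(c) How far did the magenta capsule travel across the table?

2.7

From (6.5, 3.5) to (8.6, 1.8), the magenta capsule covered √(2.1² + 1.7²) ≈ 2.7 units.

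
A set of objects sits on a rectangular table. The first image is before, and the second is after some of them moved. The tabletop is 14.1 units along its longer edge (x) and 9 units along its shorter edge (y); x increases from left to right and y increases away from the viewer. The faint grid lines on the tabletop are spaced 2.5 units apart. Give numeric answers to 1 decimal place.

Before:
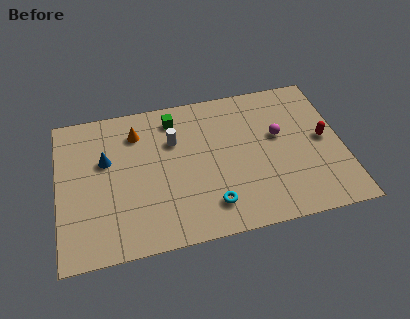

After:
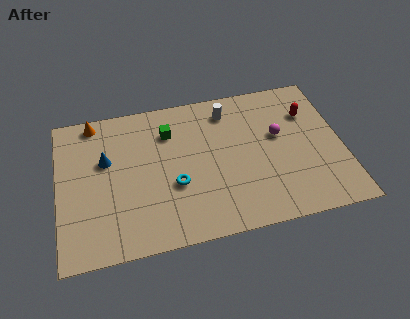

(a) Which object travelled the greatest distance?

the white cylinder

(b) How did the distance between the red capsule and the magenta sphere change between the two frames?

-0.4

Before: roughly 2.3 units apart; after: 1.9. That's 0.4 units closer together.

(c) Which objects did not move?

the blue cone and the magenta sphere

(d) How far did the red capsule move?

1.9

The red capsule moved from about (13.2, 4.6) to (12.6, 6.4), a distance of √(0.6² + 1.8²) ≈ 1.9.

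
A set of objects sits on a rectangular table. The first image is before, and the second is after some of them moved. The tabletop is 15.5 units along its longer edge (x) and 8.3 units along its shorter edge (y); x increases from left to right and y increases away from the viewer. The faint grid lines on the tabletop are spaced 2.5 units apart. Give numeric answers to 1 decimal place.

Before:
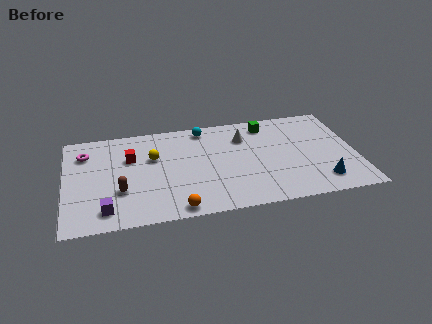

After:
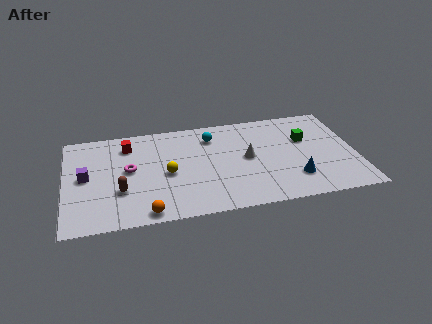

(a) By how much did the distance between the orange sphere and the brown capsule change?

-1.1

The distance was about 3.5 in the first image and 2.4 in the second, so they moved 1.1 units closer together.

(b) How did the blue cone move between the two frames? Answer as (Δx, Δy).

(-1.4, 0.5)

The blue cone started near (13.5, 1.6) and ended near (12.1, 2.1).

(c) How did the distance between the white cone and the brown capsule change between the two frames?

-0.5

The distance was about 7.5 in the first image and 7.0 in the second, so they moved 0.5 units closer together.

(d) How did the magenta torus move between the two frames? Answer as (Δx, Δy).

(2.3, -1.8)

From the two frames, the magenta torus sits at roughly (1.1, 6.3) before and (3.4, 4.5) after.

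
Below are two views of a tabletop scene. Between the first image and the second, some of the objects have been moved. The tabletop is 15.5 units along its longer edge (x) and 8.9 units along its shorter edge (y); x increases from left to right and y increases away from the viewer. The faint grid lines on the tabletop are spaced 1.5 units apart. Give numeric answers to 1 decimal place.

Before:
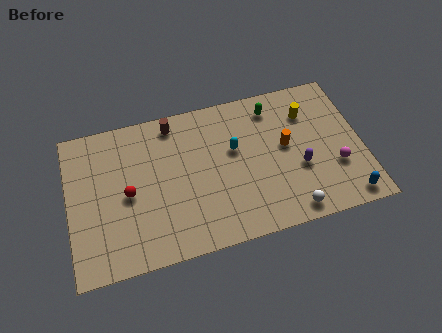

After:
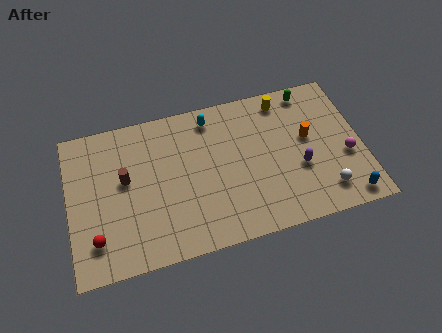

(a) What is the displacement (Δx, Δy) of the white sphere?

(1.9, 0.7)

The white sphere was at about (11.4, 1.0) and moved to about (13.3, 1.7).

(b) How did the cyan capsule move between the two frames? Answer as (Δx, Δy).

(-1.1, 2.2)

From the two frames, the cyan capsule sits at roughly (8.8, 5.4) before and (7.7, 7.6) after.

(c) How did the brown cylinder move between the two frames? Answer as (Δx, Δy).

(-2.7, -2.7)

The brown cylinder started near (5.7, 7.8) and ended near (3.0, 5.1).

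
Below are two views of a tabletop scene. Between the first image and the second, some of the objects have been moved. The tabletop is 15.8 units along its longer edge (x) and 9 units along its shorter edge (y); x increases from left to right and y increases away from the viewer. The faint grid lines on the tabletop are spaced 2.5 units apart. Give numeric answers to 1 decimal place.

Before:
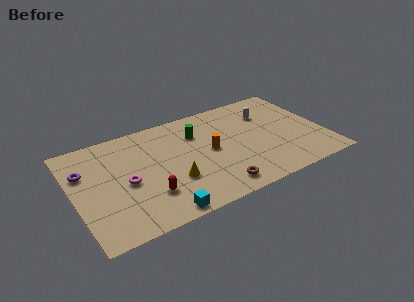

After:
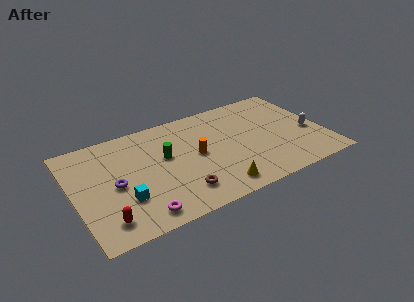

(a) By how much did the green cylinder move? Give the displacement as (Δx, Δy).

(-2.2, -1.2)

The green cylinder was at about (8.0, 6.5) and moved to about (5.8, 5.3).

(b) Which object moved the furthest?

the white capsule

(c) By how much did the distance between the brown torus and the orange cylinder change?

-0.3

Before: roughly 3.3 units apart; after: 3.0. That's 0.3 units closer together.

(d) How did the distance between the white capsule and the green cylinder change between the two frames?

+4.6

Before: roughly 4.6 units apart; after: 9.2. That's 4.6 units further apart.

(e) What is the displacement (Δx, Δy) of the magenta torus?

(0.5, -2.9)

The magenta torus was at about (3.2, 4.1) and moved to about (3.7, 1.2).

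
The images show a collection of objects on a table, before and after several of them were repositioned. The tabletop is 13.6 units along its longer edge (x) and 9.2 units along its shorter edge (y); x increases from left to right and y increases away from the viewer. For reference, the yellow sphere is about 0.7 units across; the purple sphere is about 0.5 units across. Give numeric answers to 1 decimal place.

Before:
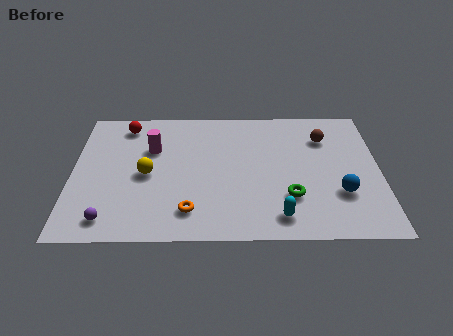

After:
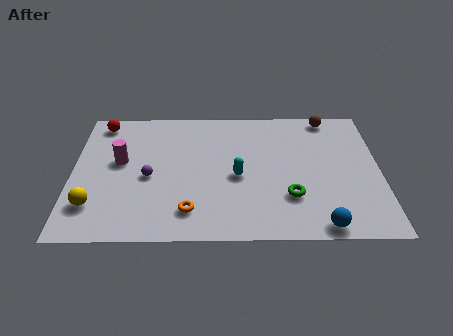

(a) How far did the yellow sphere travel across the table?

3.1

From (3.3, 4.3) to (1.0, 2.2), the yellow sphere covered √(2.3² + 2.1²) ≈ 3.1 units.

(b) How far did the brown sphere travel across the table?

1.5

The brown sphere was near (11.2, 6.8) before and (11.4, 8.3) after, so it travelled √(0.2² + 1.5²) ≈ 1.5 units.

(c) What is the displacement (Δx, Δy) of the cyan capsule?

(-1.8, 2.7)

From the two frames, the cyan capsule sits at roughly (9.1, 1.4) before and (7.3, 4.1) after.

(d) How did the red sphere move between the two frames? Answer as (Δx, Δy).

(-1.1, 0.2)

The red sphere was at about (2.3, 7.8) and moved to about (1.2, 8.0).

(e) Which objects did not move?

the orange torus and the green torus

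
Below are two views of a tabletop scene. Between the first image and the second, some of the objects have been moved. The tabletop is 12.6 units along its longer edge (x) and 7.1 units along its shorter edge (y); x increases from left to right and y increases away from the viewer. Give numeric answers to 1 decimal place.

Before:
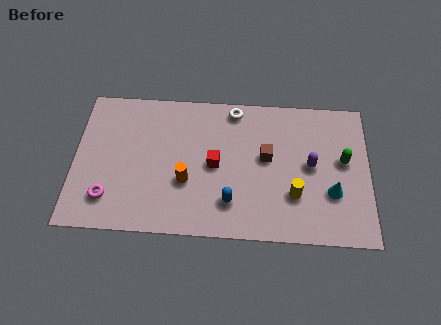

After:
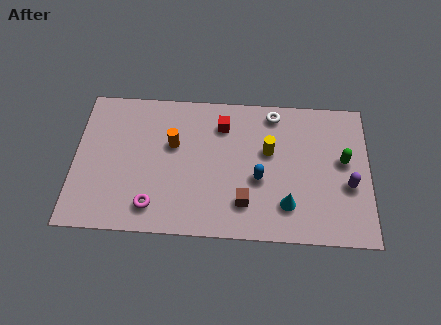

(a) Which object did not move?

the green capsule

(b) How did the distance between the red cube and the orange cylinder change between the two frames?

+0.9

They were about 1.5 units apart before and 2.4 after — 0.9 units further apart.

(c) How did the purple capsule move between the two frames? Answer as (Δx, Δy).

(1.6, -0.9)

From the two frames, the purple capsule sits at roughly (10.1, 3.7) before and (11.7, 2.8) after.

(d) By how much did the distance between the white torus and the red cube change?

-0.6

Before: roughly 2.9 units apart; after: 2.3. That's 0.6 units closer together.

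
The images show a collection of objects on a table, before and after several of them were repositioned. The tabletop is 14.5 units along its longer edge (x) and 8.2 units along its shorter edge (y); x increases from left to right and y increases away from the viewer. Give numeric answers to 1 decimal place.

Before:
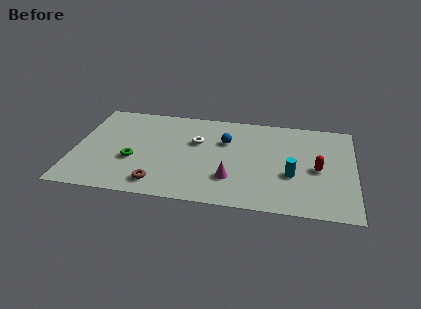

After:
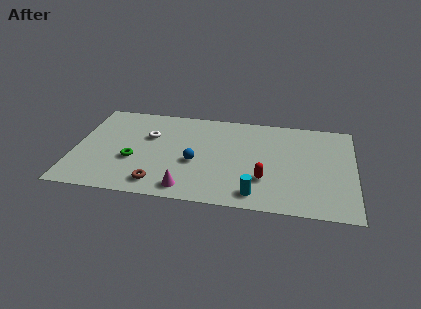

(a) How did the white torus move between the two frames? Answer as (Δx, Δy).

(-2.5, 0.1)

From the two frames, the white torus sits at roughly (6.3, 5.2) before and (3.8, 5.3) after.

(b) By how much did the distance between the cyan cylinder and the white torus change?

+1.6

They were about 5.4 units apart before and 7.0 after — 1.6 units further apart.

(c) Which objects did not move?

the brown torus and the green torus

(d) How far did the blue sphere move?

2.6

The blue sphere was near (7.8, 5.5) before and (6.3, 3.4) after, so it travelled √(1.5² + 2.1²) ≈ 2.6 units.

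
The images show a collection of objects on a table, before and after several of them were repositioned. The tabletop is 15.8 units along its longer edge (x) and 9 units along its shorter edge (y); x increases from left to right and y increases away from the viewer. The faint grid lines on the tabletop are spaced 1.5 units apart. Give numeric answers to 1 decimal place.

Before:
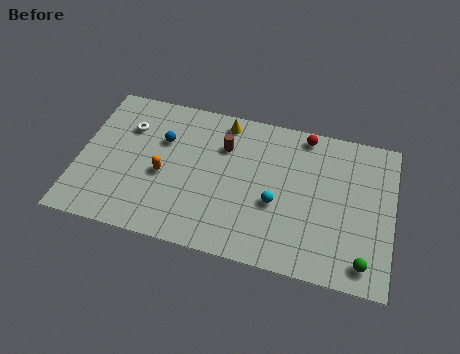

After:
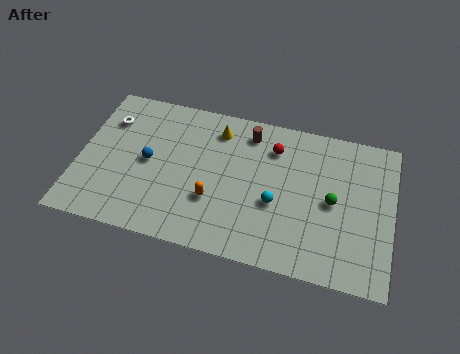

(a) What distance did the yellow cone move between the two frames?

0.7

The yellow cone moved from about (7.1, 7.9) to (6.8, 7.3), a distance of √(0.3² + 0.6²) ≈ 0.7.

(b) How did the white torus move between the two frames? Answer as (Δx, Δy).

(-1.0, 0.2)

The white torus was at about (2.3, 6.4) and moved to about (1.3, 6.6).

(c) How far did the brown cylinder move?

1.6

The brown cylinder moved from about (7.2, 6.4) to (8.4, 7.5), a distance of √(1.2² + 1.1²) ≈ 1.6.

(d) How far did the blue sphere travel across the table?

1.6

From (4.1, 6.0) to (3.5, 4.5), the blue sphere covered √(0.6² + 1.5²) ≈ 1.6 units.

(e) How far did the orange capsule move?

2.8

From (4.3, 3.9) to (6.9, 3.0), the orange capsule covered √(2.6² + 0.9²) ≈ 2.8 units.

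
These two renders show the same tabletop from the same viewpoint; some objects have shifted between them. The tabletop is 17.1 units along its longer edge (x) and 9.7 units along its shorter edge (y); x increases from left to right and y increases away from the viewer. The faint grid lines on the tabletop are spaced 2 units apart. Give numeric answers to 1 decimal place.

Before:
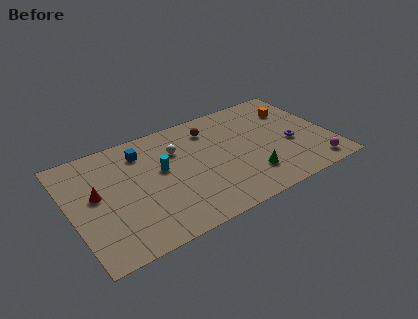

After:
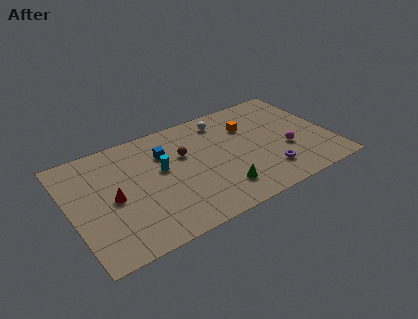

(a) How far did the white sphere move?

3.5

The white sphere was near (7.2, 6.8) before and (10.5, 8.1) after, so it travelled √(3.3² + 1.3²) ≈ 3.5 units.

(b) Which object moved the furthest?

the white sphere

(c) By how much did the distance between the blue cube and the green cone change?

-2.6

The distance was about 8.3 in the first image and 5.7 in the second, so they moved 2.6 units closer together.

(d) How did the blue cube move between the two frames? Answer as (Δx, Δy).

(1.4, -0.8)

The blue cube was at about (5.0, 7.7) and moved to about (6.4, 6.9).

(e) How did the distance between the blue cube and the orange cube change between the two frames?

-4.6

The distance was about 10.2 in the first image and 5.6 in the second, so they moved 4.6 units closer together.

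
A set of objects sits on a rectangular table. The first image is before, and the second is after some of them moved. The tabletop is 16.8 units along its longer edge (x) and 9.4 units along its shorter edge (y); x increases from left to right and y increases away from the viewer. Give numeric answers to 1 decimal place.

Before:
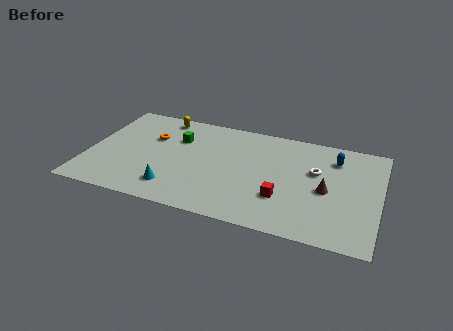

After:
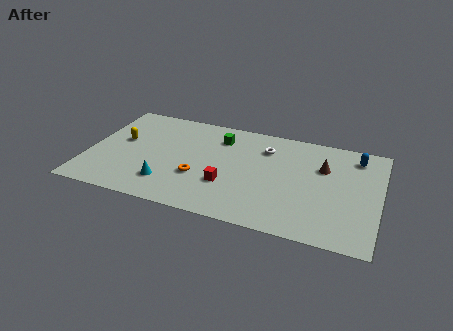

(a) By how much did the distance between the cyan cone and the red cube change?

-2.8

They were about 6.3 units apart before and 3.5 after — 2.8 units closer together.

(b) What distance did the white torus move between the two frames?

3.3

The white torus moved from about (13.1, 5.8) to (10.1, 7.1), a distance of √(3.0² + 1.3²) ≈ 3.3.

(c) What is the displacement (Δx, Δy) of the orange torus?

(3.0, -2.9)

From the two frames, the orange torus sits at roughly (3.5, 6.2) before and (6.5, 3.3) after.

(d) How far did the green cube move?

2.5

The green cube was near (5.0, 6.5) before and (7.4, 7.3) after, so it travelled √(2.4² + 0.8²) ≈ 2.5 units.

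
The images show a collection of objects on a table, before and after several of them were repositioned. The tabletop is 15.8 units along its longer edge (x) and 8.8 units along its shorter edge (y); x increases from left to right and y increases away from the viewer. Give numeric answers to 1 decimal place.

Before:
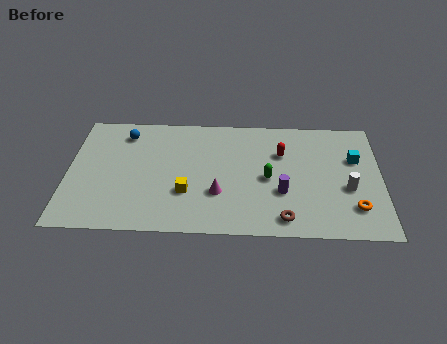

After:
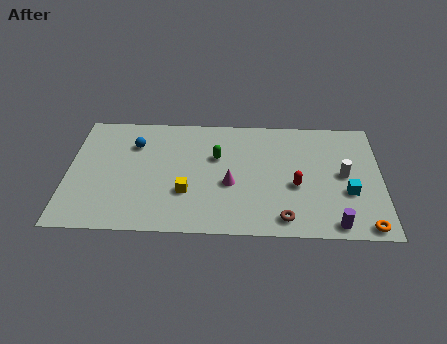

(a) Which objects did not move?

the brown torus and the yellow cube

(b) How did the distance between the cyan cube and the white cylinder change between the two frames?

-0.9

The distance was about 2.2 in the first image and 1.3 in the second, so they moved 0.9 units closer together.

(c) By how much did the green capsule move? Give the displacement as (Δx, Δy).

(-2.6, 1.5)

The green capsule was at about (10.1, 4.1) and moved to about (7.5, 5.6).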